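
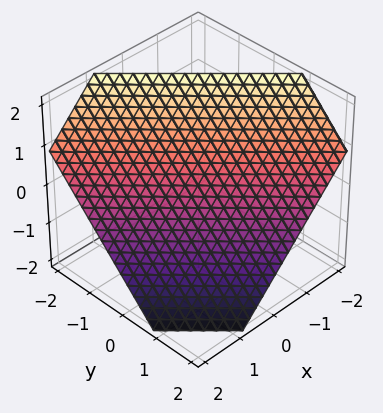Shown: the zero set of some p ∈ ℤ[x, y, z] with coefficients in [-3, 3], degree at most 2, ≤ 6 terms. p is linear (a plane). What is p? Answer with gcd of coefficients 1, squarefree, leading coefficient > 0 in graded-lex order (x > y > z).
(a) Degree: every cross-section is a straight line — this is a plane, so deg p = 1.
(b) The integer polynomial consistent with all of this is the stated p.

3*x + 3*y + 3*z - 2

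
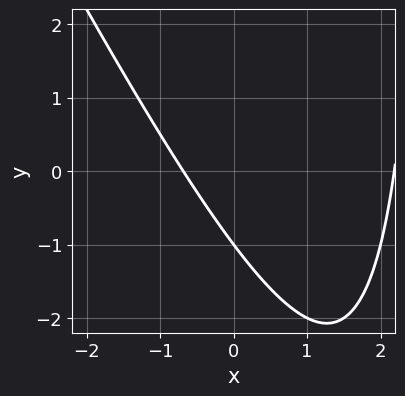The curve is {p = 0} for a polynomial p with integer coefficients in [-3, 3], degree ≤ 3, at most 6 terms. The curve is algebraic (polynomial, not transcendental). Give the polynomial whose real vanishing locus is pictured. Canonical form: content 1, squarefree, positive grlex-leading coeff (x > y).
2*x^2 + x*y - 3*x - 3*y - 3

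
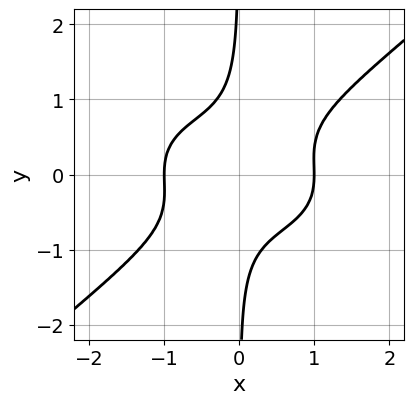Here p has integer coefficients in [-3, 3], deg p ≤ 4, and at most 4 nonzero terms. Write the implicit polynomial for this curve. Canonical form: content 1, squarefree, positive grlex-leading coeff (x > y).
First, deg p = 4. A generic line meets the curve in up to 4 points.
Then, reading off the gridlines: the x-axis gridline crossings are at x ∈ {-1, 1}; it misses every integer gridline on the y-axis.
Finally, putting this together gives p.

x^4 + x^2*y^2 - 3*x*y^3 - 1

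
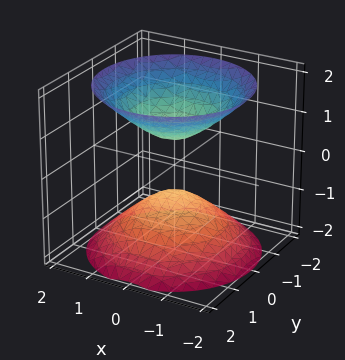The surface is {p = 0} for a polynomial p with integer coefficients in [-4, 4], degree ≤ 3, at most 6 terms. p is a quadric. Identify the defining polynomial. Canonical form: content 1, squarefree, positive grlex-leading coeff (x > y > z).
2*x^2 + 2*y^2 - 2*z^2 + 1

I count 2 distinct pieces.
deg p = 2.
Symmetry: the surface is invariant under rotation about z: p = q(x² + y², z); the z ↦ −z reflection is a symmetry, so z appears only in even powers.
Against the integer gridlines: the surface avoids every integer x-axis point in the box; a circular section at z = 1 has radius between 0 and 1.
Together with the visible shape, these determine p as stated.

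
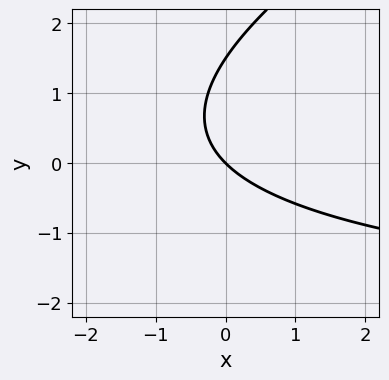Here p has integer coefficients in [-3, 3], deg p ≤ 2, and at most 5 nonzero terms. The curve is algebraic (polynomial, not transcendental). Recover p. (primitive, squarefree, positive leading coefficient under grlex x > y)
1. The degree is 2 — no degree-1 curve has this shape.
2. Checking where it meets the axes: it meets the y-axis at y = 0 (among the integer gridlines); one x-axis crossing is at x = 0.
3. Solving for integer coefficients yields p as stated.

x*y - 2*y^2 + 3*x + 3*y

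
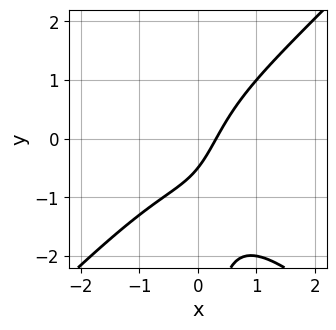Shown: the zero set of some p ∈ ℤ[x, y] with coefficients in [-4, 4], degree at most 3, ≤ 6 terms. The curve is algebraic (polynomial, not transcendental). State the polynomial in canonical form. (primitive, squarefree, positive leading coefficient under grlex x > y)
2*x^3 - 2*x*y^2 + 3*x - 2*y - 1

Degree: no degree-2 curve has this shape, so deg p = 3.
Putting this together gives p.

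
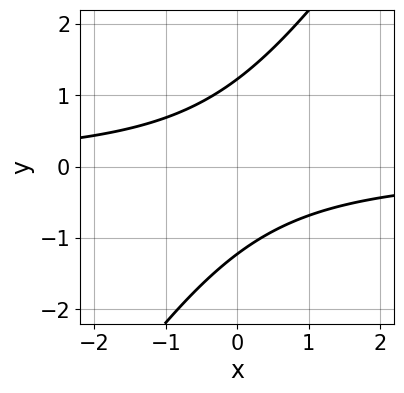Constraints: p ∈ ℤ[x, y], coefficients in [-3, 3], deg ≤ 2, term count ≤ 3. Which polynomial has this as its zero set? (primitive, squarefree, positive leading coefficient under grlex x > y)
3*x*y - 2*y^2 + 3

Degree: a generic line meets the curve in up to 2 points, so deg p = 2.
Reading off the gridlines: the curve avoids every integer x-axis point in the box.
Together with the visible shape, these determine p as stated.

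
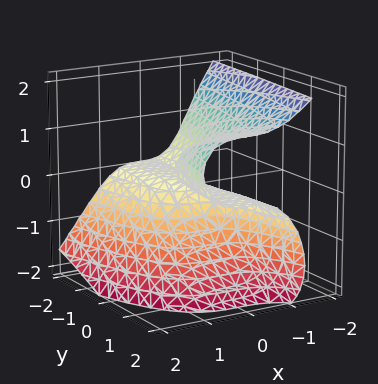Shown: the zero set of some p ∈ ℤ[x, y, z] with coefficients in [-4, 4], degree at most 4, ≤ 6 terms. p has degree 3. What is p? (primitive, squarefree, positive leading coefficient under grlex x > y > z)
(a) Degree: the shape is more complex than any degree-2 surface, so deg p = 3.
(b) Checking where it meets the axes: one z-axis crossing is at z = 0; the visible y-axis segment lies entirely on the surface; it crosses the x-axis at the gridline x = 0.
(c) Solving for integer coefficients yields p as stated.

3*x^3 + y*z^2 + 2*z^3 - 3*y*z - z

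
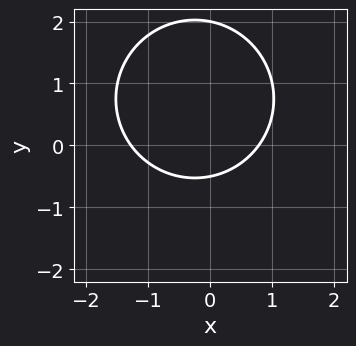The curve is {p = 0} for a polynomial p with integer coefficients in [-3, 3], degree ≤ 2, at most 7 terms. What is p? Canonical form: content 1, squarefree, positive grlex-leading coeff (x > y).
First, degree: the shape is more complex than any degree-1 curve, so deg p = 2.
Next, from the visible intercepts: it crosses the y-axis at the gridline y = 2.
Finally, together with the visible shape, these determine p as stated.

2*x^2 + 2*y^2 + x - 3*y - 2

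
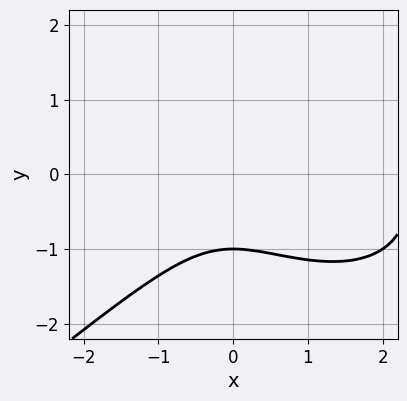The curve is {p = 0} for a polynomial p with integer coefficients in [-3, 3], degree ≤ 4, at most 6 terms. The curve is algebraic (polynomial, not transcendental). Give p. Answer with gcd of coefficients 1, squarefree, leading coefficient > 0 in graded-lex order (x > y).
x^3 - 2*y^3 - 2*x^2 - 2

Degree: no degree-2 curve has this shape, so deg p = 3.
Observable constraints: one y-axis crossing is at y = -1; it misses every integer gridline on the x-axis.
Together with the visible shape, these determine p as stated.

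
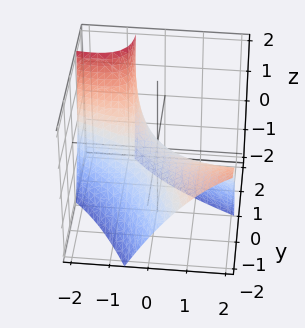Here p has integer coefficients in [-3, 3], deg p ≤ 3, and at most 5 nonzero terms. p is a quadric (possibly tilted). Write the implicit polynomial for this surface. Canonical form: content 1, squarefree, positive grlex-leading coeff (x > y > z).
First, deg p = 2. A generic line meets the surface in up to 2 points.
Next, from the visible intercepts: one x-axis crossing is at x = 0; it meets the z-axis at z = 0 (among the integer gridlines); it crosses the y-axis at the gridline y = 0.
Finally, assembling these constraints gives the stated polynomial.

x^2 + 3*x*y + y^2 - y*z + 2*z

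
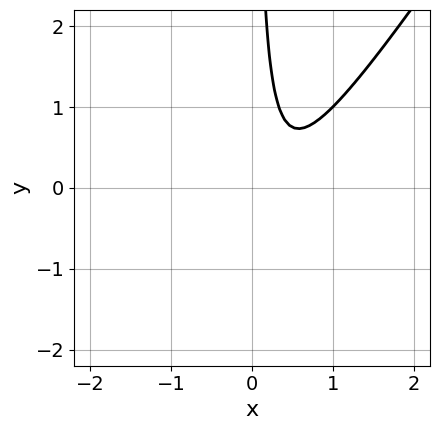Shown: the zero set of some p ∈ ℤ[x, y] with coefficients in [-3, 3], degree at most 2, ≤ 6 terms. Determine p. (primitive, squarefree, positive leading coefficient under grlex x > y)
3*x^2 - 2*x*y - 2*x + 1

First, the degree is 2 — a generic line meets the curve in up to 2 points.
Then, against the integer gridlines: the curve avoids every integer y-axis point in the box; the curve avoids every integer x-axis point in the box.
Finally, these observations pin down the coefficients.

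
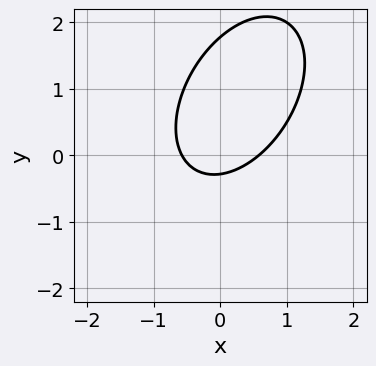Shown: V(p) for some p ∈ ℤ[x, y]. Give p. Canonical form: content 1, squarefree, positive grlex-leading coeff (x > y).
3*x^2 - 2*x*y + 2*y^2 - 3*y - 1

First, degree: a generic line meets the curve in up to 2 points, so deg p = 2.
Finally, putting this together gives p.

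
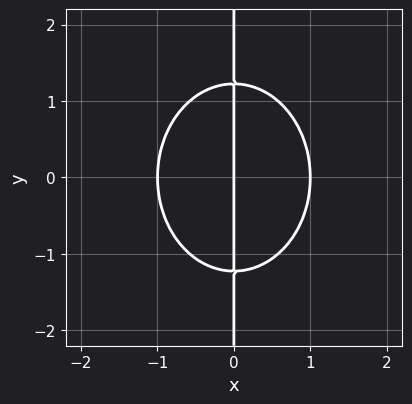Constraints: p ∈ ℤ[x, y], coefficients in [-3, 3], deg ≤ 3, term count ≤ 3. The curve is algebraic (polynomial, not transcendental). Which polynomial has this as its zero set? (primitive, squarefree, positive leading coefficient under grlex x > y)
(a) deg p = 3. A generic line meets the curve in up to 3 points.
(b) Symmetries: the y ↦ −y reflection is a symmetry, so y appears only in even powers.
(c) Observable constraints: the visible y-axis segment lies entirely on the curve; the x-axis gridline crossings are at x ∈ {-1, 0, 1}.
(d) Putting this together gives p.

3*x^3 + 2*x*y^2 - 3*x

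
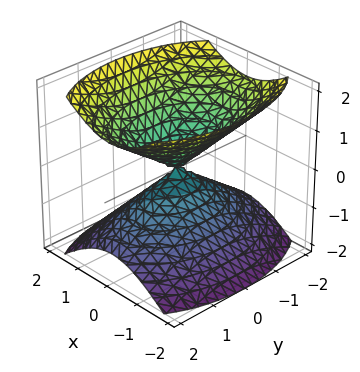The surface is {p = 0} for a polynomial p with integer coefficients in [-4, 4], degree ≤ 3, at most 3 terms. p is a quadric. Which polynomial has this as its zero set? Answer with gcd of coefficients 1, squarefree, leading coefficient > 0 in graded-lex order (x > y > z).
(a) There are 2 components. They look like related sheets of one shape, so recover p as a whole.
(b) Degree: two nappes meeting at a single point; a quadric, so deg p = 2.
(c) Symmetries: it's symmetric under z → −z, forcing even powers of z; mirror symmetry y ↦ −y ⇒ only even powers of y; it's symmetric under x → −x, forcing even powers of x.
(d) From the axis intercepts and sections: it crosses the z-axis at the gridline z = 0; one y-axis crossing is at y = 0; one x-axis crossing is at x = 0.
(e) These observations pin down the coefficients.

2*x^2 + y^2 - 2*z^2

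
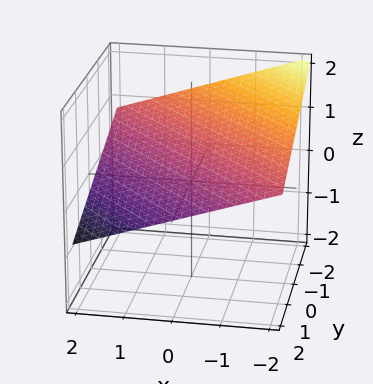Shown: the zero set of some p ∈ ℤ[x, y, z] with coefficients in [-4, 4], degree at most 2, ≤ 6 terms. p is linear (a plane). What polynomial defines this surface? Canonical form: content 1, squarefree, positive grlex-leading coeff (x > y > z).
Degree: every cross-section is a straight line — this is a plane, so deg p = 1.
From the visible intercepts: one x-axis crossing is at x = 2; it meets the y-axis at y = 2 (among the integer gridlines).
Assembling these constraints gives the stated polynomial.

x + y + 3*z - 2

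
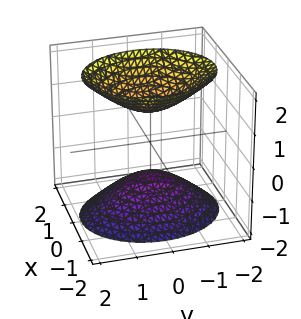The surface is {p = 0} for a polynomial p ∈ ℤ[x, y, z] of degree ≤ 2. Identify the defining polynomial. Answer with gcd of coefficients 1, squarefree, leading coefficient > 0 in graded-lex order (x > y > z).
3*x^2 + 2*y^2 - 2*z^2 + 2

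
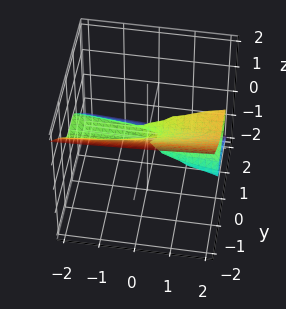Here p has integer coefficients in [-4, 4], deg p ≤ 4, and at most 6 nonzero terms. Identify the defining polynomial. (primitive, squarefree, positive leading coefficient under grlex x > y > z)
1. The degree is 3 — a generic line meets the surface in up to 3 points.
2. From the axis intercepts and sections: it crosses the y-axis at the gridline y = 0; one z-axis crossing is at z = 0.
3. Assembling these constraints gives the stated polynomial.

2*y^3 + 3*z^3 - x*z - y^2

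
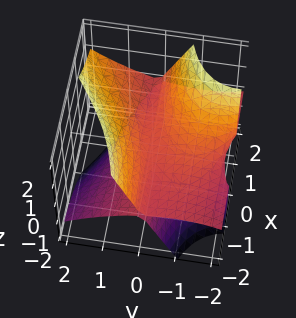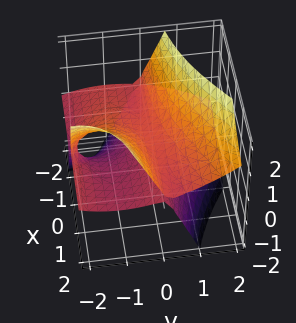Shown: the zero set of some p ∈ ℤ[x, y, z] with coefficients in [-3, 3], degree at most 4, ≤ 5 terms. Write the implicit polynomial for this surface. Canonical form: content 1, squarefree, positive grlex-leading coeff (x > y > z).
(a) The degree is 3 — no degree-2 surface has this shape.
(b) Checking where it meets the axes: the y-axis gridline crossings are at y ∈ {-2, 0}; it meets the z-axis at z = 0 (among the integer gridlines).
(c) Solving for integer coefficients yields p as stated. Check: (-2, 0, 0) on the x-axis lies on the surface, and p(-2, 0, 0) = 0. ✓

3*x*y*z - y^3 - 2*y^2 + 3*z^2 - z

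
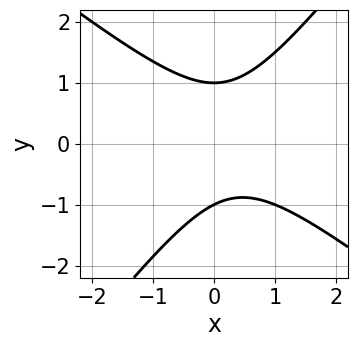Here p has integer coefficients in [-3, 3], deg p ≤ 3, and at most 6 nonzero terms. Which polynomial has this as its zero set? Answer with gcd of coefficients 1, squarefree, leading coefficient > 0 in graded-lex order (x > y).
1. The degree is 2 — the shape is more complex than any degree-1 curve.
2. From the axis intercepts and sections: the curve avoids every integer x-axis point in the box; among the integer gridlines, it crosses the y-axis at y ∈ {-1, 1}.
3. Matching integer coefficients to the picture gives p.

2*x^2 + x*y - 2*y^2 - x + 2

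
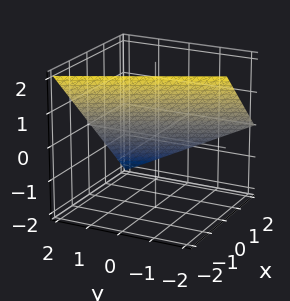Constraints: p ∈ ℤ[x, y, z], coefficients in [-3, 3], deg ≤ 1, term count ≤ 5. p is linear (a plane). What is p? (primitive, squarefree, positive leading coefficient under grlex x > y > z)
2*x + y + 2*z - 2

(a) The degree is 1 — the surface is flat (a plane).
(b) Reading off the gridlines: one z-axis crossing is at z = 1; it meets the y-axis at y = 2 (among the integer gridlines).
(c) The integer polynomial consistent with all of this is the stated p. Check: (1, 0, 0) on the x-axis lies on the surface, and p(1, 0, 0) = 0. ✓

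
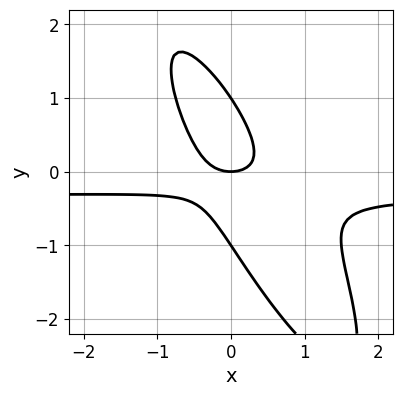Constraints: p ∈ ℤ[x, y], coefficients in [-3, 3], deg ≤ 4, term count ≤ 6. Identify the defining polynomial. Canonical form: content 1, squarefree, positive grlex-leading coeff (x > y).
First, deg p = 3. The shape is more complex than any degree-2 curve.
Next, from the visible intercepts: it crosses the x-axis at the gridline x = 0; among the integer gridlines, it crosses the y-axis at y ∈ {-1, 0, 1}.
Finally, fitting integer coefficients to these (and the overall shape) gives p.

3*x^2*y + 3*x*y^2 + y^3 + x^2 - y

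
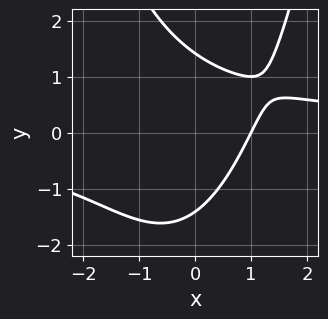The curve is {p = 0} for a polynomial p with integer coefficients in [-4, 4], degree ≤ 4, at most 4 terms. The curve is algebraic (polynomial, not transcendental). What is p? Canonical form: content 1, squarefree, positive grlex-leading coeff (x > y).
First, the degree is 3 — no degree-2 curve has this shape.
Then, reading off the gridlines: it meets the x-axis at x = 1 (among the integer gridlines).
Finally, solving for integer coefficients yields p as stated.

x^2*y - y^2 - 2*x + 2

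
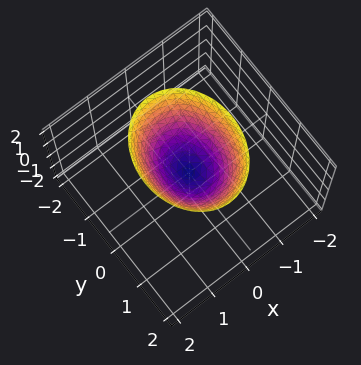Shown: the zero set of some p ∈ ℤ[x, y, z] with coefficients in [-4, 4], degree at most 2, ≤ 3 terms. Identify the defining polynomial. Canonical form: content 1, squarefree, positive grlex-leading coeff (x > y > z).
(a) Degree: a paraboloid; a quadric, so deg p = 2.
(b) Symmetries: it's symmetric under x → −x, forcing even powers of x; it's symmetric under y → −y, forcing even powers of y.
(c) Reading off the gridlines: it crosses the y-axis at the gridline y = 0; it meets the x-axis at x = 0 (among the integer gridlines); one z-axis crossing is at z = 0.
(d) Assembling these constraints gives the stated polynomial.

3*x^2 + 2*y^2 - 2*z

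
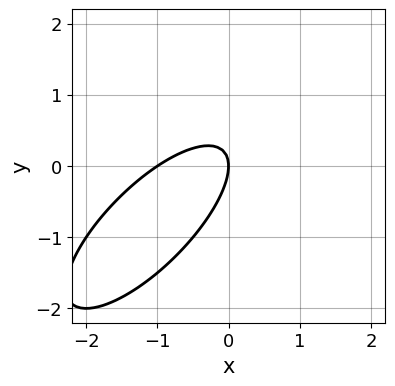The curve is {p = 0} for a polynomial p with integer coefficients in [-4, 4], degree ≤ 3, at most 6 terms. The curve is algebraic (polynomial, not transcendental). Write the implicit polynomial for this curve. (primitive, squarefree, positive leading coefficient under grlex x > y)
First, degree: the shape is more complex than any degree-1 curve, so deg p = 2.
Then, reading off the gridlines: among the integer gridlines, it crosses the x-axis at x ∈ {-1, 0}; one y-axis crossing is at y = 0.
Finally, together with the visible shape, these determine p as stated.

2*x^2 - 3*x*y + 2*y^2 + 2*x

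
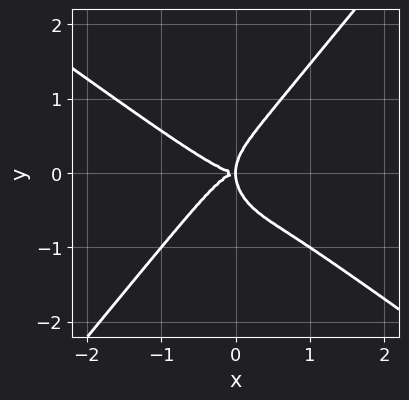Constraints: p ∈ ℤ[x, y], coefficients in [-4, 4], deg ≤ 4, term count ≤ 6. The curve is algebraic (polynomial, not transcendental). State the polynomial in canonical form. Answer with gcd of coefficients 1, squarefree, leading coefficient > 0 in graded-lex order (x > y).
x^4 + x^3*y - y^4 + x*y^2

First, degree: a generic line meets the curve in up to 4 points, so deg p = 4.
Next, from the visible intercepts: it meets the x-axis at x = 0 (among the integer gridlines); one y-axis crossing is at y = 0.
Finally, solving for integer coefficients yields p as stated.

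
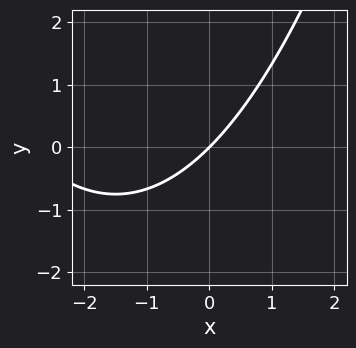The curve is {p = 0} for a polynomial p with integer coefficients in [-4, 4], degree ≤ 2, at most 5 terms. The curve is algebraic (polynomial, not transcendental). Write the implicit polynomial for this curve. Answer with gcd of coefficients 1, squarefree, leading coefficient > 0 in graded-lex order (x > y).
x^2 + 3*x - 3*y

1. The degree is 2 — no degree-1 curve has this shape.
2. Observable constraints: it meets the y-axis at y = 0 (among the integer gridlines); one x-axis crossing is at x = 0.
3. Fitting integer coefficients to these (and the overall shape) gives p.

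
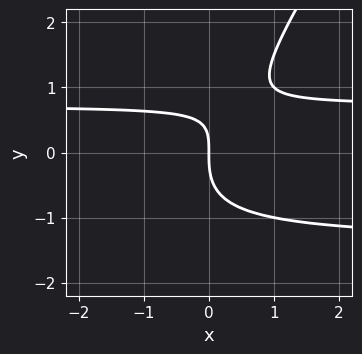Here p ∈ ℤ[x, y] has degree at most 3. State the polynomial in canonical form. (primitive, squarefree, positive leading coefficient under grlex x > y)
3*x*y^2 - 2*y^3 + 2*x*y - 3*x

1. The degree is 3 — no degree-2 curve has this shape.
2. Reading off the gridlines: one x-axis crossing is at x = 0; it meets the y-axis at y = 0 (among the integer gridlines).
3. Solving for integer coefficients yields p as stated.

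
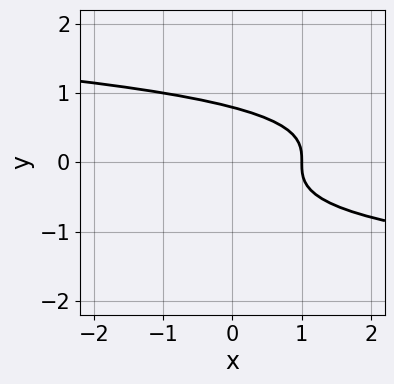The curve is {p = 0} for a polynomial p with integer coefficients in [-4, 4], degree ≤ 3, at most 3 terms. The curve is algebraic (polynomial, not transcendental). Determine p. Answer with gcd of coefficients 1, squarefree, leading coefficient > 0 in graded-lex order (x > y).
(a) The degree is 3 — the shape is more complex than any degree-2 curve.
(b) From the axis intercepts and sections: it crosses the x-axis at the gridline x = 1.
(c) These observations pin down the coefficients.

2*y^3 + x - 1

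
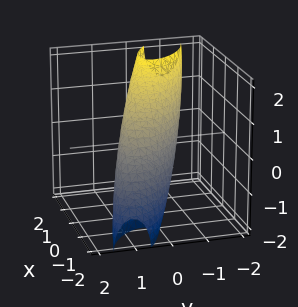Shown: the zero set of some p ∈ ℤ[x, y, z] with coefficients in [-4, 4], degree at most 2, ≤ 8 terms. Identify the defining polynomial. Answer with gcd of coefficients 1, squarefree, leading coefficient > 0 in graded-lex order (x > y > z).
2*x^2 + 3*x*y - 2*x*z + 3*y^2 + z^2 - 2

First, degree: the shape is more complex than any degree-1 surface, so deg p = 2.
Next, from the visible intercepts: among the integer gridlines, it crosses the x-axis at x ∈ {-1, 1}.
Finally, together with the visible shape, these determine p as stated.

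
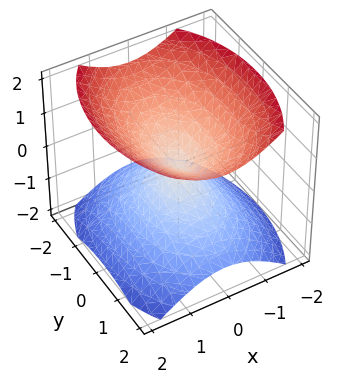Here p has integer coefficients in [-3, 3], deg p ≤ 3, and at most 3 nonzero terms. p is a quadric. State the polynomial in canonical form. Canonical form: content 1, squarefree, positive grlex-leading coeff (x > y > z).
(a) I count 2 distinct pieces. Treating them together as one polynomial.
(b) Degree: two nappes meeting at a single point; a quadric, so deg p = 2.
(c) Symmetries: it's symmetric under y → −y, forcing even powers of y; the z ↦ −z reflection is a symmetry, so z appears only in even powers; the x ↦ −x reflection is a symmetry, so x appears only in even powers.
(d) Observable constraints: it meets the z-axis at z = 0 (among the integer gridlines); one y-axis crossing is at y = 0.
(e) Putting this together gives p.

2*x^2 + y^2 - 2*z^2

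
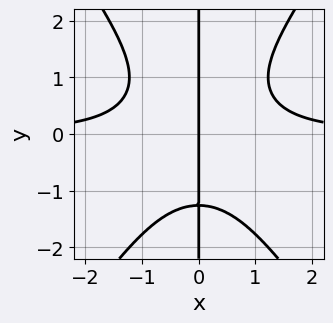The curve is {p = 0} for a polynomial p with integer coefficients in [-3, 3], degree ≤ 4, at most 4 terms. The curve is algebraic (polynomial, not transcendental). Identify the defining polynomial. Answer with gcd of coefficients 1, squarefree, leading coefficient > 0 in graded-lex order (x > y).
First, the degree is 4 — the shape is more complex than any degree-3 curve.
Next, from the axis intercepts and sections: it meets the x-axis at x = 0 (among the integer gridlines); the visible y-axis segment lies entirely on the curve.
Finally, putting this together gives p.

2*x^3*y - x*y^3 - 2*x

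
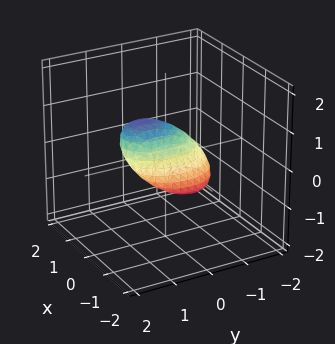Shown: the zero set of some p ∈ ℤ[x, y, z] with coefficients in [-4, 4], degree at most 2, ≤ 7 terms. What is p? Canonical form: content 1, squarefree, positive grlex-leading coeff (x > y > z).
2*x^2 - 2*x*z + y^2 - y*z + 2*z^2 - 1

The degree is 2 — a generic line meets the surface in up to 2 points.
Checking where it meets the axes: the y-axis gridline crossings are at y ∈ {-1, 1}.
Together with the visible shape, these determine p as stated.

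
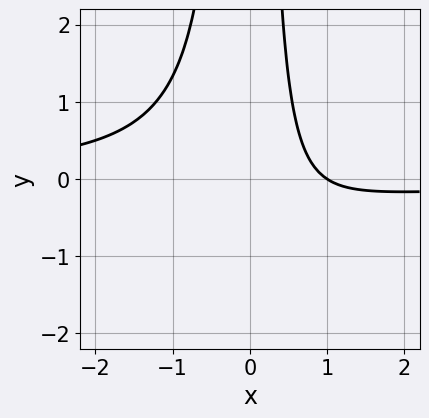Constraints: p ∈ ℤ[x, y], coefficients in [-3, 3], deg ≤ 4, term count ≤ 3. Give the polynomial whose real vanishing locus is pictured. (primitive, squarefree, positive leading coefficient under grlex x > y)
3*x^2*y + 2*x - 2

First, degree: a generic line meets the curve in up to 3 points, so deg p = 3.
Then, observable constraints: it meets the x-axis at x = 1 (among the integer gridlines); no y-intercept at any integer in the box.
Finally, assembling these constraints gives the stated polynomial.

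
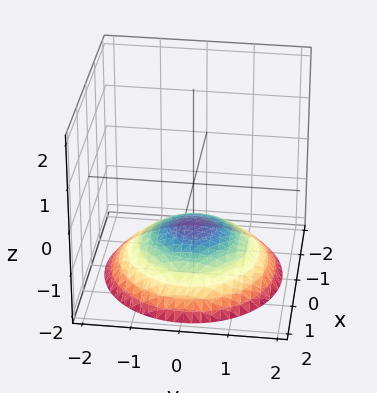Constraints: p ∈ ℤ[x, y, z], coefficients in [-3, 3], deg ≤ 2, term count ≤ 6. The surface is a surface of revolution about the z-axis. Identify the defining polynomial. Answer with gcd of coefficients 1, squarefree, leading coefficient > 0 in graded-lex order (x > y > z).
1. deg p = 2. The shape is more complex than any degree-1 surface.
2. Symmetries: rotational symmetry about the z-axis ⇒ p depends on x, y only through x² + y².
3. Against the integer gridlines: no y-intercept at any integer in the box; a circular section at z = -2 has radius between 1 and 2; one z-axis crossing is at z = -1.
4. Together with the visible shape, these determine p as stated.

x^2 + y^2 + 3*z + 3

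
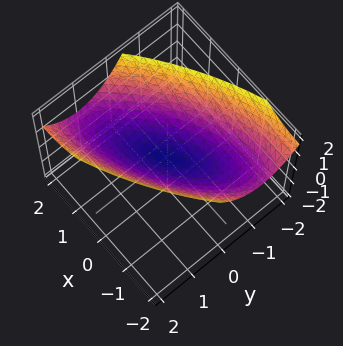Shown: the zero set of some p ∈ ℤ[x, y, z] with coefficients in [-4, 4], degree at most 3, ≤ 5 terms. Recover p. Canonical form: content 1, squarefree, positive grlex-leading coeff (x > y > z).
x^2 - 2*x*y + 2*y^2 - 3*z

1. deg p = 2. No degree-1 surface has this shape.
2. From the visible intercepts: it crosses the z-axis at the gridline z = 0; it crosses the x-axis at the gridline x = 0.
3. Fitting integer coefficients to these (and the overall shape) gives p.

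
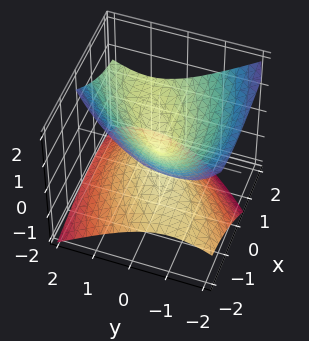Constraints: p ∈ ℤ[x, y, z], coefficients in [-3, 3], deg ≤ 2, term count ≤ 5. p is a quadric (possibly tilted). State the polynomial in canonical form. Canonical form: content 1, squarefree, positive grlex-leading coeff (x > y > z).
x^2 - 2*x*y - 2*x*z + 2*y^2 - 3*z^2

Degree: the shape is more complex than any degree-1 surface, so deg p = 2.
Checking where it meets the axes: it meets the y-axis at y = 0 (among the integer gridlines); it meets the z-axis at z = 0 (among the integer gridlines); one x-axis crossing is at x = 0.
Assembling these constraints gives the stated polynomial.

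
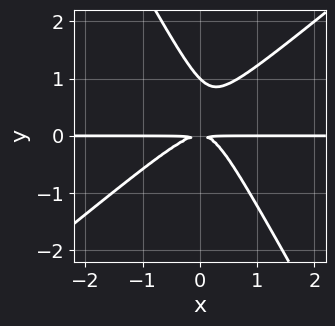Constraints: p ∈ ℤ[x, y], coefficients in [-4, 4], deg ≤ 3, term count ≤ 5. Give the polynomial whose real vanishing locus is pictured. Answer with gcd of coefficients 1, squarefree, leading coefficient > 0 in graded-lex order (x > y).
(a) deg p = 3. No degree-2 curve has this shape.
(b) Against the integer gridlines: it crosses the y-axis at the gridline y = 1; the visible x-axis segment lies entirely on the curve.
(c) Putting this together gives p.

3*x^2*y - 2*x*y^2 - 2*y^3 + 2*y^2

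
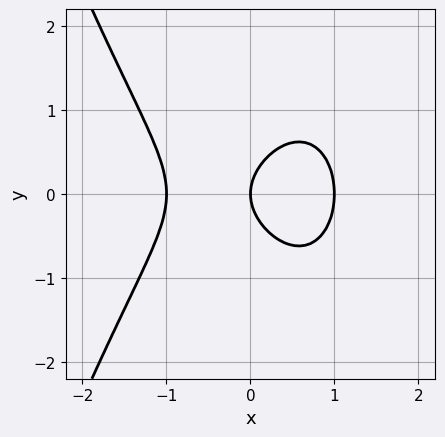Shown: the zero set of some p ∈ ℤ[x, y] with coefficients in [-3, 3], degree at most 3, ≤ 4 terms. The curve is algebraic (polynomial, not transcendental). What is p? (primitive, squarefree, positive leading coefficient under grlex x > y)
First, deg p = 3.
Then, symmetries: mirror symmetry y ↦ −y ⇒ only even powers of y.
Then, checking where it meets the axes: one y-axis crossing is at y = 0; the x-axis gridline crossings are at x ∈ {-1, 0, 1}.
Finally, assembling these constraints gives the stated polynomial.

x^3 + y^2 - x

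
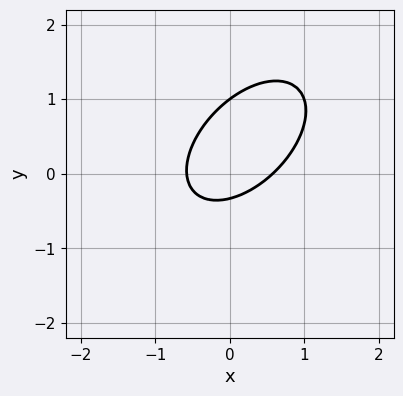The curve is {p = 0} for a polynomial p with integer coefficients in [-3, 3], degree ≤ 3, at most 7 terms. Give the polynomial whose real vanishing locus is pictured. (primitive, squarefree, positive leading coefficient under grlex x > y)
deg p = 2. No degree-1 curve has this shape.
Observable constraints: it crosses the y-axis at the gridline y = 1.
Assembling these constraints gives the stated polynomial.

3*x^2 - 3*x*y + 3*y^2 - 2*y - 1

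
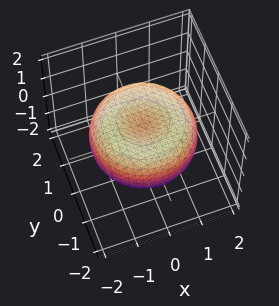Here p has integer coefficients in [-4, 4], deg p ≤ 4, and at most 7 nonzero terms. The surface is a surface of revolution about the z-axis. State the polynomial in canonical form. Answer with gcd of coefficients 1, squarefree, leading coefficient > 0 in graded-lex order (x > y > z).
x^4 + 2*x^2*y^2 + y^4 - 2*x^2 - 2*y^2 + 3*z^2 - 1

The degree is 4 — a generic line meets the surface in up to 4 points.
By symmetry, every cross-section ⟂ z is a circle, so x, y appear only via x² + y².
Reading off the gridlines: a circular section at z = 0 has radius between 1 and 2.
Putting this together gives p.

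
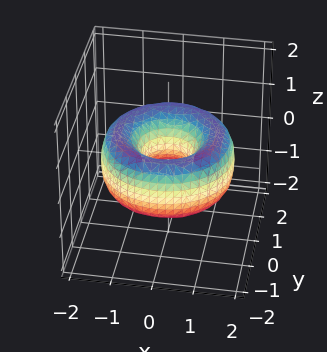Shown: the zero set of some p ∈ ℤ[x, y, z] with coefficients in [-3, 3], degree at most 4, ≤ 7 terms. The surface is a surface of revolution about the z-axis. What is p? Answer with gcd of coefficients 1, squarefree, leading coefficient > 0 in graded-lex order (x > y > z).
x^4 + 2*x^2*y^2 + y^4 - 3*x^2 - 3*y^2 + 2*z^2 + 1

(a) The degree is 4 — no degree-3 surface has this shape.
(b) Symmetry: the surface is invariant under rotation about z: p = q(x² + y², z).
(c) From the visible intercepts: a circular section at z = 0 has radius between 0 and 1; the surface avoids every integer z-axis point in the box.
(d) These observations pin down the coefficients.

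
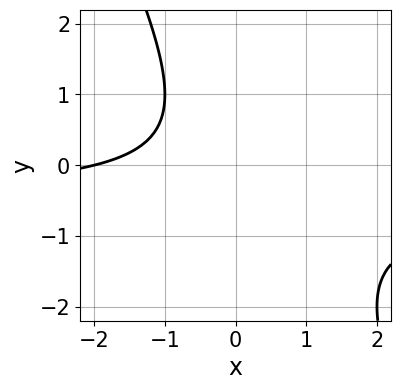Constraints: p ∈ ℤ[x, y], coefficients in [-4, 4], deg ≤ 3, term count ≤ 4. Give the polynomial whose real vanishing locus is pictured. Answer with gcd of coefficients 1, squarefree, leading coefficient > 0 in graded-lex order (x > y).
First, deg p = 2. No degree-1 curve has this shape.
Next, against the integer gridlines: no y-intercept at any integer in the box; it meets the x-axis at x = -2 (among the integer gridlines).
Finally, solving for integer coefficients yields p as stated.

2*x*y + y^2 + x + 2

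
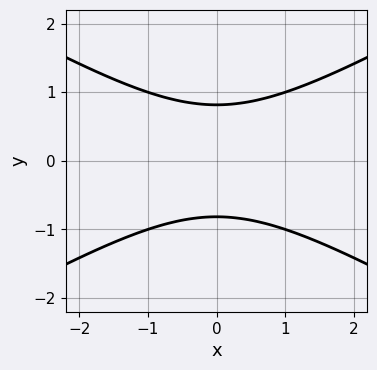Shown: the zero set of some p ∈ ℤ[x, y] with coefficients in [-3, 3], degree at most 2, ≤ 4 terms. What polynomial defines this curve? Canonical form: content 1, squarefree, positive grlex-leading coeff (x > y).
(a) The degree is 2 — the shape is more complex than any degree-1 curve.
(b) Symmetries: mirror symmetry x ↦ −x ⇒ only even powers of x; the y ↦ −y reflection is a symmetry, so y appears only in even powers.
(c) Checking where it meets the axes: the curve avoids every integer x-axis point in the box.
(d) The integer polynomial consistent with all of this is the stated p.

x^2 - 3*y^2 + 2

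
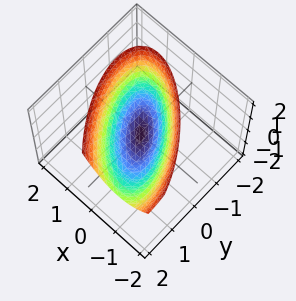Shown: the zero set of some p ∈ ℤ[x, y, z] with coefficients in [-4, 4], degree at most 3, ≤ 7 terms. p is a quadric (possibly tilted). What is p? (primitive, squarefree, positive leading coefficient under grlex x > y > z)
(a) The degree is 2 — the shape is more complex than any degree-1 surface.
(b) Against the integer gridlines: it crosses the x-axis at the gridline x = 0; one y-axis crossing is at y = 0; one z-axis crossing is at z = 0.
(c) Matching integer coefficients to the picture gives p.

3*x^2 + 3*x*y + 2*y^2 - y*z - 3*z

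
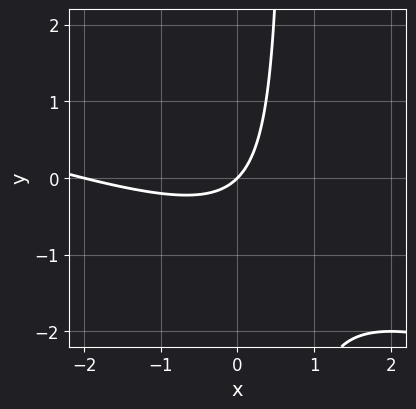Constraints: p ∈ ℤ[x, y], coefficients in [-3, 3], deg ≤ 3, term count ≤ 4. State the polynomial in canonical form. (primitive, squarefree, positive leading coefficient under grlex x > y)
1. Degree: the shape is more complex than any degree-1 curve, so deg p = 2.
2. From the visible intercepts: the x-axis gridline crossings are at x ∈ {-2, 0}; it crosses the y-axis at the gridline y = 0.
3. Together with the visible shape, these determine p as stated.

x^2 + 3*x*y + 2*x - 2*y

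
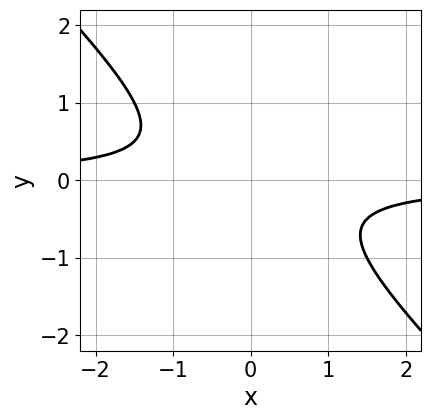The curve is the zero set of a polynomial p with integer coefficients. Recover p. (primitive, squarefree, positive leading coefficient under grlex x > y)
deg p = 2.
Checking where it meets the axes: the curve avoids every integer x-axis point in the box; no y-intercept at any integer in the box.
Together with the visible shape, these determine p as stated.

2*x*y + 2*y^2 + 1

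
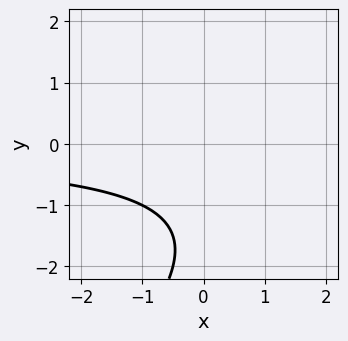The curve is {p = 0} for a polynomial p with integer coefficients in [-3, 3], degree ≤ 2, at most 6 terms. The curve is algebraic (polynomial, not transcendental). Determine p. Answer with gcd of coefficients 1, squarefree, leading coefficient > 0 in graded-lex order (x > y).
x*y - y^2 - 3*y - 3

First, degree: a generic line meets the curve in up to 2 points, so deg p = 2.
Then, from the visible intercepts: it misses every integer gridline on the y-axis; it misses every integer gridline on the x-axis.
Finally, assembling these constraints gives the stated polynomial.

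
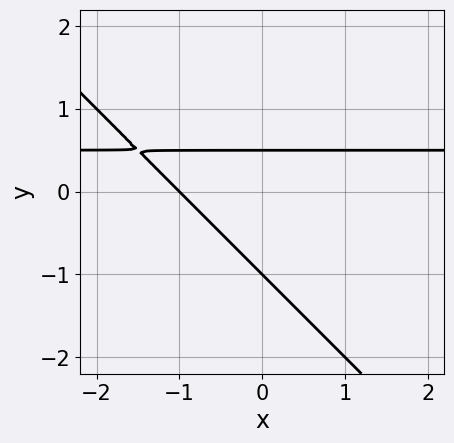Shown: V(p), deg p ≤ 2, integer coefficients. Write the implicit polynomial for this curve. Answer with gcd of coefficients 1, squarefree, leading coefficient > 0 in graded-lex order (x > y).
2*x*y + 2*y^2 - x + y - 1

First, degree: a generic line meets the curve in up to 2 points, so deg p = 2.
Then, from the visible intercepts: it meets the y-axis at y = -1 (among the integer gridlines); it crosses the x-axis at the gridline x = -1.
Finally, the integer polynomial consistent with all of this is the stated p.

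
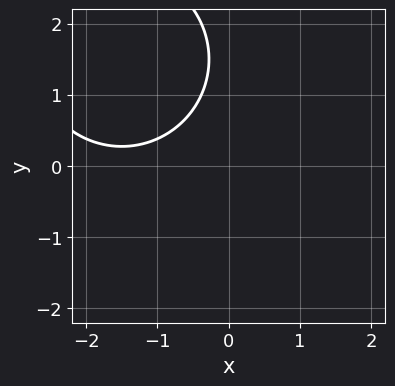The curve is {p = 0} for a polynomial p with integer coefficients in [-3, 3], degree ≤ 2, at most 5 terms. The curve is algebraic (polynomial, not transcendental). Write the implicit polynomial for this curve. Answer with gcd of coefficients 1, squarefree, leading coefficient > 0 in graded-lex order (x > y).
x^2 + y^2 + 3*x - 3*y + 3

First, the degree is 2 — a generic line meets the curve in up to 2 points.
Next, from the axis intercepts and sections: it misses every integer gridline on the y-axis; it misses every integer gridline on the x-axis.
Finally, these observations pin down the coefficients.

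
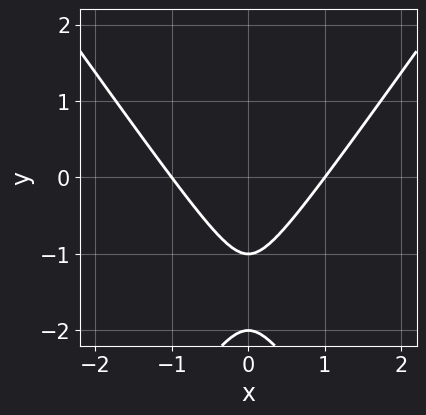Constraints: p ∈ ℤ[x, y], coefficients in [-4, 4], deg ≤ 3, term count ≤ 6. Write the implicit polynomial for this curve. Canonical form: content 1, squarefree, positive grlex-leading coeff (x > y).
2*x^2 - y^2 - 3*y - 2

(a) Degree: no degree-1 curve has this shape, so deg p = 2.
(b) Symmetries: mirror symmetry x ↦ −x ⇒ only even powers of x.
(c) Observable constraints: the x-axis gridline crossings are at x ∈ {-1, 1}; the y-axis gridline crossings are at y ∈ {-2, -1}.
(d) Matching integer coefficients to the picture gives p.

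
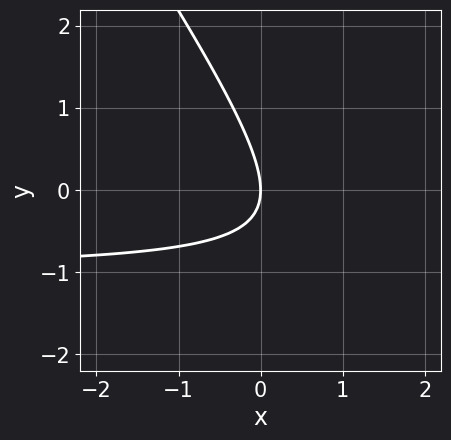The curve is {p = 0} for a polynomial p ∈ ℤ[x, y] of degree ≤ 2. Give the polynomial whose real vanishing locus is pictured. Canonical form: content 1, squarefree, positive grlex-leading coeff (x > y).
3*x*y + 2*y^2 + 3*x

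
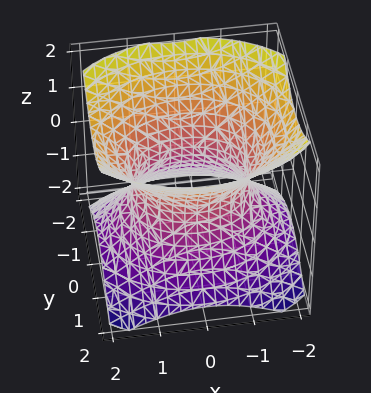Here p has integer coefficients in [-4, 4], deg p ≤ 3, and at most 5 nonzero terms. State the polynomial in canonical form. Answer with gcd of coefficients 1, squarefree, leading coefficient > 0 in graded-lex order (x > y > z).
2*x^2 + 3*y^2 - 3*z^2 - 3

First, deg p = 2. One connected sheet with a waist; a quadric.
Next, symmetries: the z ↦ −z reflection is a symmetry, so z appears only in even powers; the x ↦ −x reflection is a symmetry, so x appears only in even powers; it's symmetric under y → −y, forcing even powers of y.
Next, reading off the gridlines: the y-axis gridline crossings are at y ∈ {-1, 1}; no z-intercept at any integer in the box.
Finally, matching integer coefficients to the picture gives p.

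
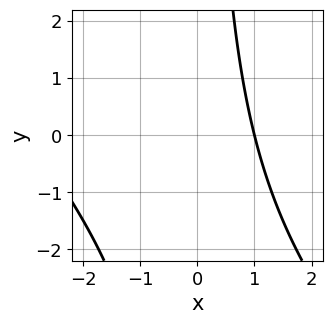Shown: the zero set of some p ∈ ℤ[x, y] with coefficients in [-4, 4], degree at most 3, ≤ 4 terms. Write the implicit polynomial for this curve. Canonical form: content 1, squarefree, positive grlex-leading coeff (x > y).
(a) deg p = 2. No degree-1 curve has this shape.
(b) Reading off the gridlines: no y-intercept at any integer in the box; it crosses the x-axis at the gridline x = 1.
(c) Putting this together gives p.

x^2 + x*y + 2*x - 3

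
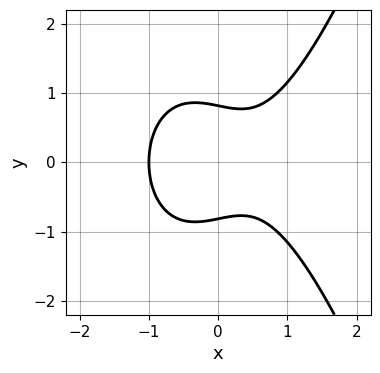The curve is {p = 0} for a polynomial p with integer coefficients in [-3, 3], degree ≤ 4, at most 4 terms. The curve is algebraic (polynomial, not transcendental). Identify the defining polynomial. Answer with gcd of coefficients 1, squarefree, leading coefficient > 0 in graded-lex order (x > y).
1. Degree: no degree-2 curve has this shape, so deg p = 3.
2. Symmetries: mirror symmetry y ↦ −y ⇒ only even powers of y.
3. Reading off the gridlines: it meets the x-axis at x = -1 (among the integer gridlines).
4. The integer polynomial consistent with all of this is the stated p.

3*x^3 - 3*y^2 - x + 2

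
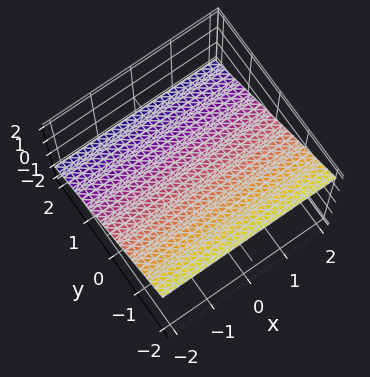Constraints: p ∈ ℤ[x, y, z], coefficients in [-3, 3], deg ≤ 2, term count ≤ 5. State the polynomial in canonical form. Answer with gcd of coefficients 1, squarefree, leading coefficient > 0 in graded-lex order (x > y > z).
The degree is 1 — the surface is flat (a plane).
Observable constraints: no x-intercept at any integer in the box; it meets the y-axis at y = 1 (among the integer gridlines).
Together with the visible shape, these determine p as stated.

2*y + 3*z - 2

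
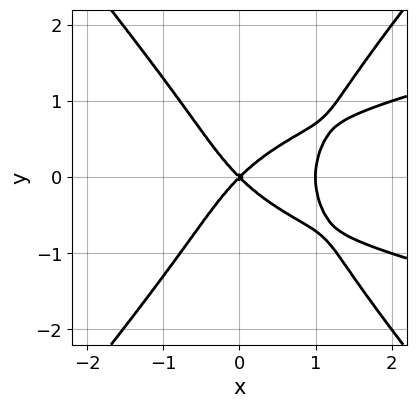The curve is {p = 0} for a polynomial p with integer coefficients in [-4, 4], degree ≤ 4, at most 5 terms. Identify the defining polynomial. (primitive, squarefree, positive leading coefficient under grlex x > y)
3*x^2*y^2 - 2*y^4 - 2*x^3 + 2*x^2 - 2*y^2

1. The degree is 4 — a generic line meets the curve in up to 4 points.
2. Symmetries: it's symmetric under y → −y, forcing even powers of y.
3. From the visible intercepts: the x-axis gridline crossings are at x ∈ {0, 1}; one y-axis crossing is at y = 0.
4. Matching integer coefficients to the picture gives p.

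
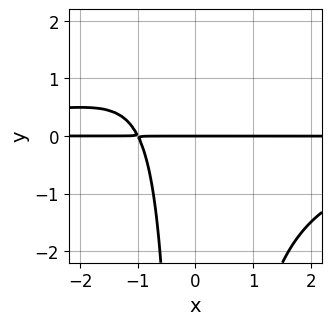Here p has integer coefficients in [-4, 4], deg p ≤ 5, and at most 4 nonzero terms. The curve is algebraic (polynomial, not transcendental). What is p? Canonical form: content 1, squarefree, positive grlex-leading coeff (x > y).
x^2*y^2 + 2*x*y + 2*y

(a) Degree: the shape is more complex than any degree-3 curve, so deg p = 4.
(b) From the axis intercepts and sections: it crosses the y-axis at the gridline y = 0; every point of the x-axis in the box is on the curve.
(c) Fitting integer coefficients to these (and the overall shape) gives p.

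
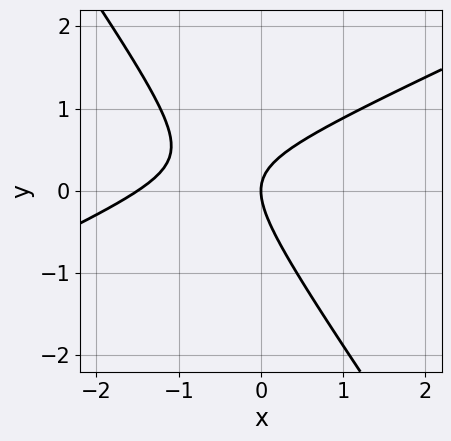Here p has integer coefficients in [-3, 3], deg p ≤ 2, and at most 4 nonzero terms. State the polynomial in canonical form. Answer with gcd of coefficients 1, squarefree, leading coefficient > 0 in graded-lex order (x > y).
2*x^2 - 3*x*y - 3*y^2 + 3*x

First, deg p = 2. No degree-1 curve has this shape.
Next, reading off the gridlines: one x-axis crossing is at x = 0; it crosses the y-axis at the gridline y = 0.
Finally, together with the visible shape, these determine p as stated.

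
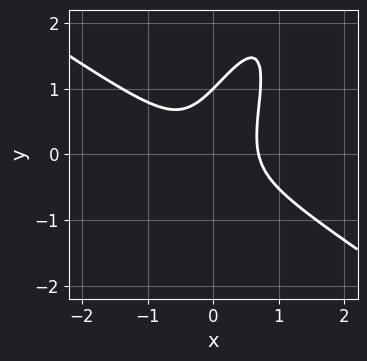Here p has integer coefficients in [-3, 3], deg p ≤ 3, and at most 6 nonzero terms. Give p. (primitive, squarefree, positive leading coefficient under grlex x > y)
(a) deg p = 3.
(b) From the visible intercepts: it crosses the y-axis at the gridline y = 1.
(c) Putting this together gives p.

3*x^3 + 2*x^2*y - 3*x*y^2 + y^3 - 1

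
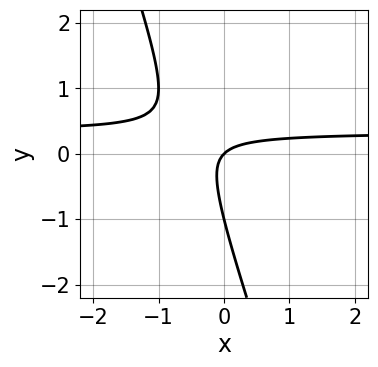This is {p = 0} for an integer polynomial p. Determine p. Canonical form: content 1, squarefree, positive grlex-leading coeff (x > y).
First, degree: a generic line meets the curve in up to 2 points, so deg p = 2.
Next, reading off the gridlines: one x-axis crossing is at x = 0; among the integer gridlines, it crosses the y-axis at y ∈ {-1, 0}.
Finally, fitting integer coefficients to these (and the overall shape) gives p.

3*x*y + y^2 - x + y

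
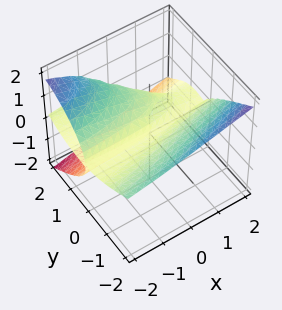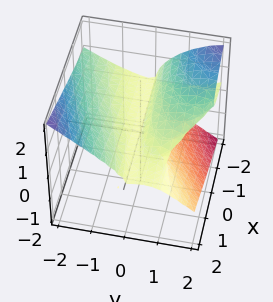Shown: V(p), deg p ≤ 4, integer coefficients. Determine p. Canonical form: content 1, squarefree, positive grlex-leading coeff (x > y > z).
1. deg p = 3.
2. Observable constraints: among the integer gridlines, it crosses the y-axis at y ∈ {0, 1}; it meets the z-axis at z = 0 (among the integer gridlines).
3. Assembling these constraints gives the stated polynomial.

2*x*y*z + y^3 + 3*z^3 - y^2 - 2*y*z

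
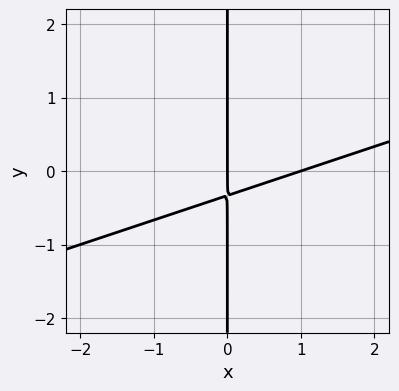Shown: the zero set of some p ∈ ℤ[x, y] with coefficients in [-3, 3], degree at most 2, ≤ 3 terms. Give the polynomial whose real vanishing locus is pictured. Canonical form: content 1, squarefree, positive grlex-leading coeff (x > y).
x^2 - 3*x*y - x

deg p = 2. The shape is more complex than any degree-1 curve.
From the visible intercepts: the visible y-axis segment lies entirely on the curve; among the integer gridlines, it crosses the x-axis at x ∈ {0, 1}.
Assembling these constraints gives the stated polynomial.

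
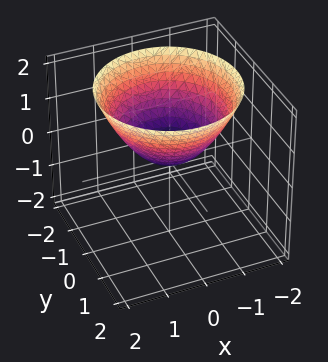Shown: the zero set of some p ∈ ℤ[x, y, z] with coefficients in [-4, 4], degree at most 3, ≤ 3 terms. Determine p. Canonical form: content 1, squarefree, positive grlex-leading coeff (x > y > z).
2*x^2 + 2*y^2 - 3*z

(a) Degree: a single bowl opening along one axis; a quadric, so deg p = 2.
(b) By symmetry, the z-axis is an axis of rotation, so x and y enter only as x² + y².
(c) From the visible intercepts: one x-axis crossing is at x = 0; one z-axis crossing is at z = 0; a circular section at z = 1 has radius between 1 and 2.
(d) Matching integer coefficients to the picture gives p.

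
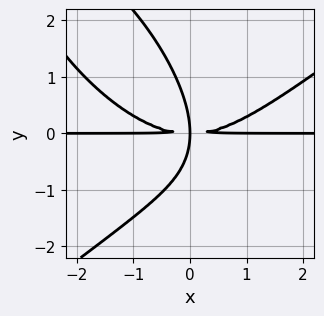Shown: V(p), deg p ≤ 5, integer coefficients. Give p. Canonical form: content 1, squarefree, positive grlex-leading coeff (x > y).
x^3*y - x*y^3 - y^4 - 3*x*y^2

(a) deg p = 4.
(b) Against the integer gridlines: the visible x-axis segment lies entirely on the curve.
(c) Solving for integer coefficients yields p as stated.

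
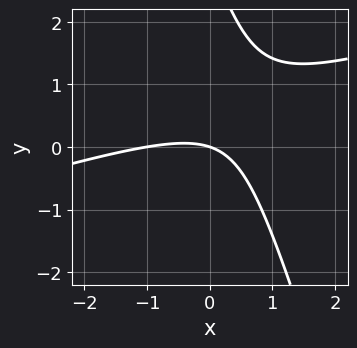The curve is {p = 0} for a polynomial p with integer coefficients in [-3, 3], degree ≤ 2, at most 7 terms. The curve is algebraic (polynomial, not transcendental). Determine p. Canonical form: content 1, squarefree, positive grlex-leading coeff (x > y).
Degree: no degree-1 curve has this shape, so deg p = 2.
From the visible intercepts: the x-axis gridline crossings are at x ∈ {-1, 0}; it crosses the y-axis at the gridline y = 0.
Putting this together gives p.

x^2 - 3*x*y - y^2 + x + 3*y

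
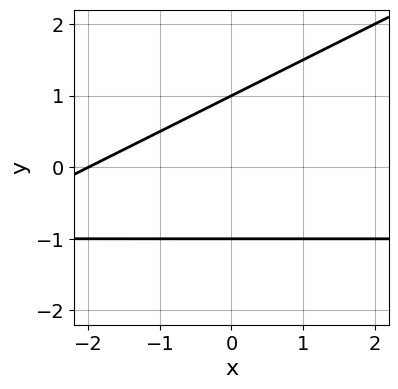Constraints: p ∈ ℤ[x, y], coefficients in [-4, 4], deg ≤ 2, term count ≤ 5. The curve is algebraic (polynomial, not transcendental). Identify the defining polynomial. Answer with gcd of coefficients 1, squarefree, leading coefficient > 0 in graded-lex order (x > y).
x*y - 2*y^2 + x + 2

Degree: a generic line meets the curve in up to 2 points, so deg p = 2.
Reading off the gridlines: it meets the x-axis at x = -2 (among the integer gridlines); among the integer gridlines, it crosses the y-axis at y ∈ {-1, 1}.
Together with the visible shape, these determine p as stated.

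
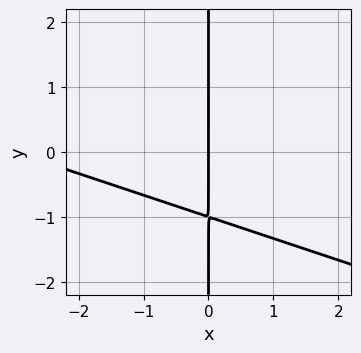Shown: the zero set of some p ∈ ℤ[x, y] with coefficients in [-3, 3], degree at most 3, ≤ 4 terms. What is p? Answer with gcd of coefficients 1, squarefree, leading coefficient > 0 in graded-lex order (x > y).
x^2 + 3*x*y + 3*x

deg p = 2. A generic line meets the curve in up to 2 points.
From the axis intercepts and sections: it crosses the x-axis at the gridline x = 0; the visible y-axis segment lies entirely on the curve.
Solving for integer coefficients yields p as stated.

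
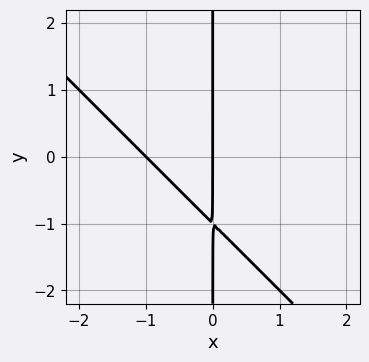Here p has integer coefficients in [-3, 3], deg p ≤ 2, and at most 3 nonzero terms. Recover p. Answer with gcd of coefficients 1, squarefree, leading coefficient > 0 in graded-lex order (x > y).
x^2 + x*y + x

Degree: a generic line meets the curve in up to 2 points, so deg p = 2.
From the visible intercepts: among the integer gridlines, it crosses the x-axis at x ∈ {-1, 0}; every point of the y-axis in the box is on the curve.
These observations pin down the coefficients.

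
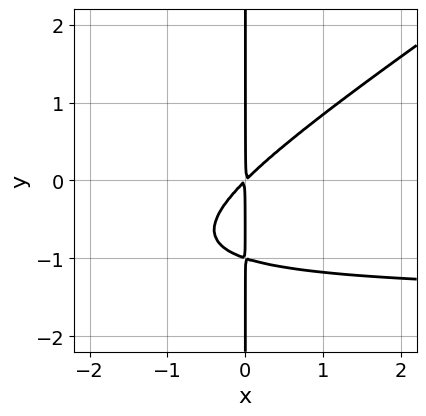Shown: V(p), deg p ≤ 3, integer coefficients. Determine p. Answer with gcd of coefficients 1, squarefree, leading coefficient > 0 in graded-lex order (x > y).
The degree is 3 — no degree-2 curve has this shape.
Checking where it meets the axes: every point of the y-axis in the box is on the curve.
These observations pin down the coefficients.

2*x^2*y - 3*x*y^2 + 3*x^2 - 3*x*y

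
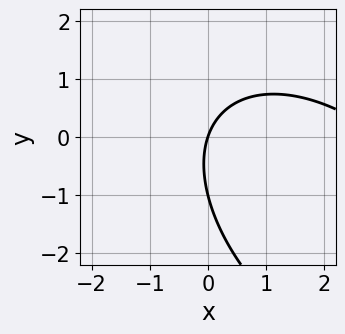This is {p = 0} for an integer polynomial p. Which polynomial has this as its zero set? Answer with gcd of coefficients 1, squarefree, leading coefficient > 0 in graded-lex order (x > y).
x^2 + x*y + y^2 - 3*x + y

Degree: the shape is more complex than any degree-1 curve, so deg p = 2.
Observable constraints: it crosses the x-axis at the gridline x = 0; among the integer gridlines, it crosses the y-axis at y ∈ {-1, 0}.
Assembling these constraints gives the stated polynomial.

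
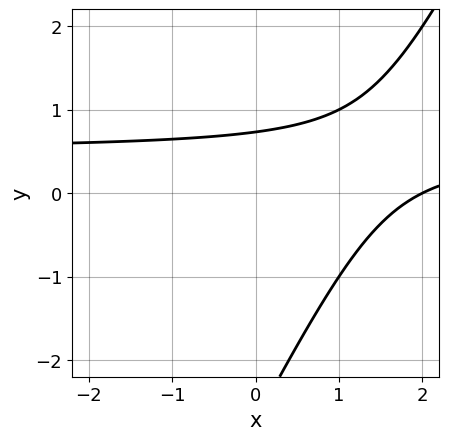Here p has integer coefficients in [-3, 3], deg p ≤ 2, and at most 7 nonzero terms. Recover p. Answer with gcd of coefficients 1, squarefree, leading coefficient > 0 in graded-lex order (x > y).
1. The degree is 2 — the shape is more complex than any degree-1 curve.
2. Checking where it meets the axes: one x-axis crossing is at x = 2.
3. Matching integer coefficients to the picture gives p.

2*x*y - y^2 - x - 2*y + 2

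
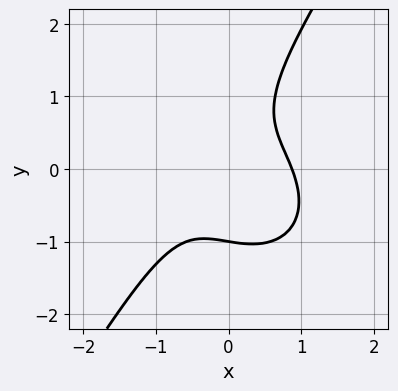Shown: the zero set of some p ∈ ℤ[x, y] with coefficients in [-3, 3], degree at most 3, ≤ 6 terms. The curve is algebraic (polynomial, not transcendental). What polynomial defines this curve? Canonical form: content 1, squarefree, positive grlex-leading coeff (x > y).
3*x^3 + 2*x*y^2 - 2*y^3 + 3*x*y - 2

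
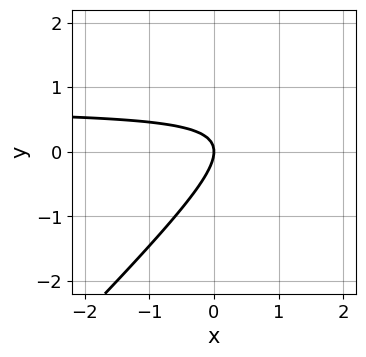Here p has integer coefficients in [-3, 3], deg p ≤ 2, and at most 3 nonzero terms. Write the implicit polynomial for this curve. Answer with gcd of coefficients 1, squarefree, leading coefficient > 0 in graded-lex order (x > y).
3*x*y - 3*y^2 - 2*x

First, the degree is 2 — the shape is more complex than any degree-1 curve.
Next, from the visible intercepts: one x-axis crossing is at x = 0; it meets the y-axis at y = 0 (among the integer gridlines).
Finally, these observations pin down the coefficients.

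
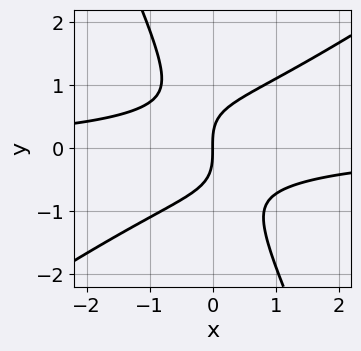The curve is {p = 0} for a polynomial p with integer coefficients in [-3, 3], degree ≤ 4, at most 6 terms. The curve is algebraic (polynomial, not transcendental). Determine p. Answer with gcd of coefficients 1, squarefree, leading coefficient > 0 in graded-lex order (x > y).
1. deg p = 3. The shape is more complex than any degree-2 curve.
2. From the axis intercepts and sections: it crosses the y-axis at the gridline y = 0; it crosses the x-axis at the gridline x = 0.
3. The integer polynomial consistent with all of this is the stated p.

3*x^2*y - 3*x*y^2 - 2*y^3 + 3*x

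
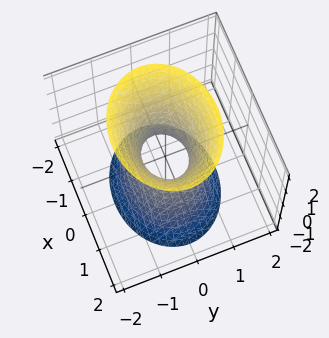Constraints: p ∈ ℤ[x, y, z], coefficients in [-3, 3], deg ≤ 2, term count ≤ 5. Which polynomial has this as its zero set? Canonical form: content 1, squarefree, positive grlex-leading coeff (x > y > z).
2*x^2 + 3*y^2 - z^2 - 1

(a) deg p = 2. One connected sheet with a waist; a quadric.
(b) Symmetries: mirror symmetry z ↦ −z ⇒ only even powers of z; the x ↦ −x reflection is a symmetry, so x appears only in even powers; the y ↦ −y reflection is a symmetry, so y appears only in even powers.
(c) Against the integer gridlines: it misses every integer gridline on the z-axis.
(d) Putting this together gives p.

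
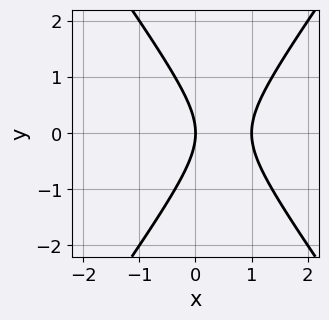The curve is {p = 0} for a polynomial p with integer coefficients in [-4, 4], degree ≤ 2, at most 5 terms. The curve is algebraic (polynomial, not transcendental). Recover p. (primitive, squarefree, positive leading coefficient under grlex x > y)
(a) The degree is 2 — a generic line meets the curve in up to 2 points.
(b) Symmetries: the y ↦ −y reflection is a symmetry, so y appears only in even powers.
(c) From the visible intercepts: among the integer gridlines, it crosses the x-axis at x ∈ {0, 1}; it crosses the y-axis at the gridline y = 0.
(d) Putting this together gives p.

2*x^2 - y^2 - 2*x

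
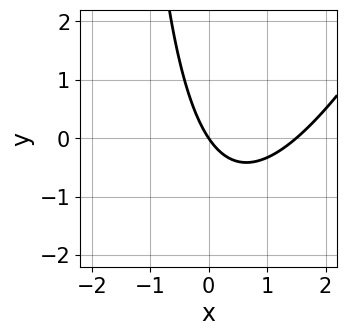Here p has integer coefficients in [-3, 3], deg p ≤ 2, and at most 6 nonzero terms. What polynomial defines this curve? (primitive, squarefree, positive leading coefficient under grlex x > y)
2*x^2 - x*y - 3*x - 2*y

First, the degree is 2 — the shape is more complex than any degree-1 curve.
Then, against the integer gridlines: it crosses the x-axis at the gridline x = 0; one y-axis crossing is at y = 0.
Finally, matching integer coefficients to the picture gives p.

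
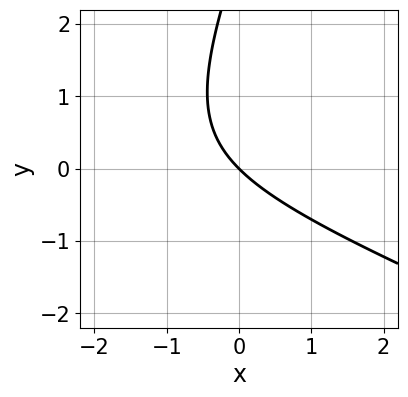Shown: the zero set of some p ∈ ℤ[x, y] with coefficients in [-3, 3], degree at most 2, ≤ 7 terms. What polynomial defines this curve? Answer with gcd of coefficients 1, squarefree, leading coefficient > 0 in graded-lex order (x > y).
1. deg p = 2. The shape is more complex than any degree-1 curve.
2. From the visible intercepts: it crosses the y-axis at the gridline y = 0; one x-axis crossing is at x = 0.
3. Assembling these constraints gives the stated polynomial.

x^2 + 2*x*y - y^2 + 3*x + 3*y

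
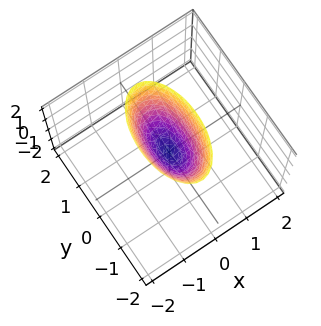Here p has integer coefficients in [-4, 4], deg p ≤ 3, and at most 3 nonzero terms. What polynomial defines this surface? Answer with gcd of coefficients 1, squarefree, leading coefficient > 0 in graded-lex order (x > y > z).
First, the degree is 2 — a paraboloid; a quadric.
Next, symmetries: it's symmetric under x → −x, forcing even powers of x; it's symmetric under y → −y, forcing even powers of y.
Next, observable constraints: one x-axis crossing is at x = 0; it meets the z-axis at z = 0 (among the integer gridlines).
Finally, putting this together gives p.

3*x^2 + y^2 - z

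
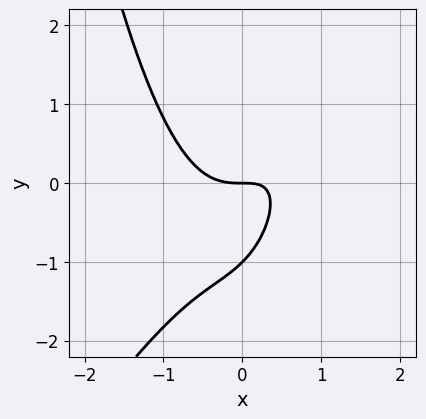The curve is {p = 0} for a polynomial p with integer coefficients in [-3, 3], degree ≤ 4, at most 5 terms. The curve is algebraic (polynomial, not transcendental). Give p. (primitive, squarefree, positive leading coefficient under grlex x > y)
3*x^3 - 2*x^2*y - 2*x*y + 2*y^2 + 2*y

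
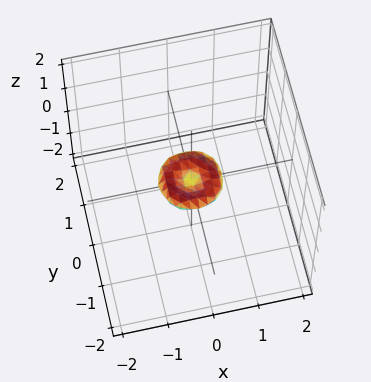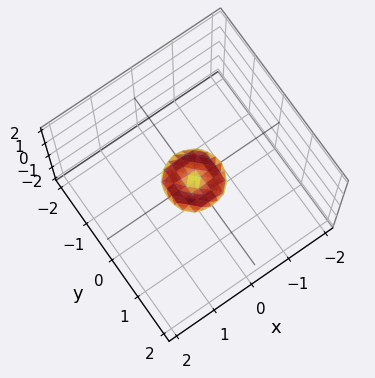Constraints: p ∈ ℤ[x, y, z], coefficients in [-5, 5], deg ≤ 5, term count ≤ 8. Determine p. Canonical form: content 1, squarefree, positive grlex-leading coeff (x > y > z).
2*x^4 + 4*x^2*y^2 + 2*y^4 - x^2 - y^2 + 3*z^2

First, the degree is 4 — no degree-3 surface has this shape.
Next, symmetry: every cross-section ⟂ z is a circle, so x, y appear only via x² + y².
Then, observable constraints: it meets the z-axis at z = 0 (among the integer gridlines); a circular section at z = 0 has radius between 0 and 1; it crosses the x-axis at the gridline x = 0; it crosses the y-axis at the gridline y = 0.
Finally, the integer polynomial consistent with all of this is the stated p.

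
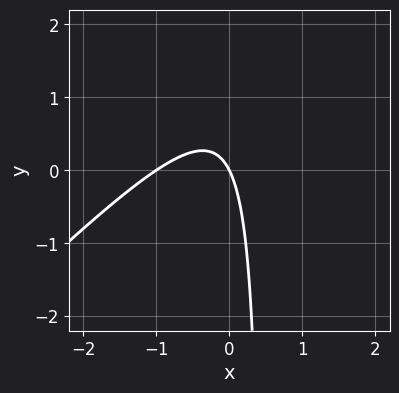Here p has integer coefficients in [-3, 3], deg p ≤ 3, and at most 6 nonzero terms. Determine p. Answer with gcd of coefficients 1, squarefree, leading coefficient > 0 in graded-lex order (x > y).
(a) Degree: no degree-1 curve has this shape, so deg p = 2.
(b) Reading off the gridlines: among the integer gridlines, it crosses the x-axis at x ∈ {-1, 0}; one y-axis crossing is at y = 0.
(c) Together with the visible shape, these determine p as stated.

2*x^2 - 2*x*y + 2*x + y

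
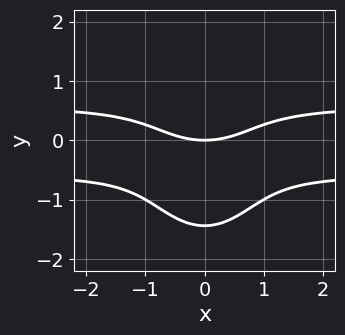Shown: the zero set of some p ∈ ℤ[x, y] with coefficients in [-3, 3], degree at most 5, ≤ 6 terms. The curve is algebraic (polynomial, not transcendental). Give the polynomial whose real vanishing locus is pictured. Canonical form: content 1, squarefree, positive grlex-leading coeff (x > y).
3*x^2*y^2 + y^4 - x^2 + 3*y

1. deg p = 4. The shape is more complex than any degree-3 curve.
2. Symmetries: mirror symmetry x ↦ −x ⇒ only even powers of x.
3. Against the integer gridlines: one x-axis crossing is at x = 0; it crosses the y-axis at the gridline y = 0.
4. The integer polynomial consistent with all of this is the stated p.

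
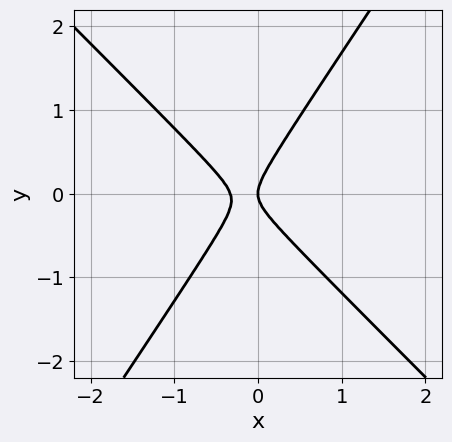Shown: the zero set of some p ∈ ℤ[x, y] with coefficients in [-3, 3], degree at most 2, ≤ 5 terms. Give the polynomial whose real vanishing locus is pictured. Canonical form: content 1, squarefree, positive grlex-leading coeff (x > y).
3*x^2 + x*y - 2*y^2 + x

First, the degree is 2 — no degree-1 curve has this shape.
Next, against the integer gridlines: one y-axis crossing is at y = 0; it crosses the x-axis at the gridline x = 0.
Finally, fitting integer coefficients to these (and the overall shape) gives p.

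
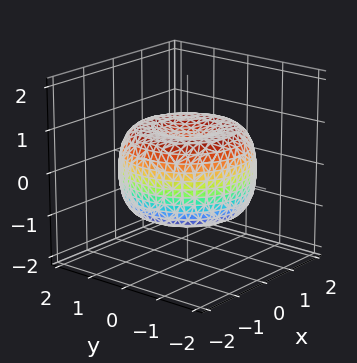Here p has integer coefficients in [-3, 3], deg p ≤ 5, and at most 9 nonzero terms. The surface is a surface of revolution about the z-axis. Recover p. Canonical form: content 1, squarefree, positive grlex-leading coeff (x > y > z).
x^4 + 2*x^2*y^2 + y^4 - 2*x^2 - 2*y^2 + 2*z^2 - 1

The degree is 4 — no degree-3 surface has this shape.
Symmetries: rotational symmetry about the z-axis ⇒ p depends on x, y only through x² + y².
Reading off the gridlines: a circular section at z = 0 has radius between 1 and 2.
Together with the visible shape, these determine p as stated.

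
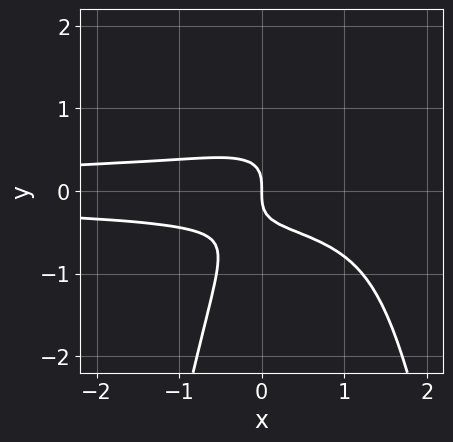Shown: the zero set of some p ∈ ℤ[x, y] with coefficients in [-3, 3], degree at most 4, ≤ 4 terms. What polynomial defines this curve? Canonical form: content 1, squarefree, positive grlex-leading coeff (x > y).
The degree is 4 — a generic line meets the curve in up to 4 points.
Reading off the gridlines: it meets the y-axis at y = 0 (among the integer gridlines); it meets the x-axis at x = 0 (among the integer gridlines).
Matching integer coefficients to the picture gives p.

3*x^2*y^2 - 3*x*y^2 + 2*y^3 + x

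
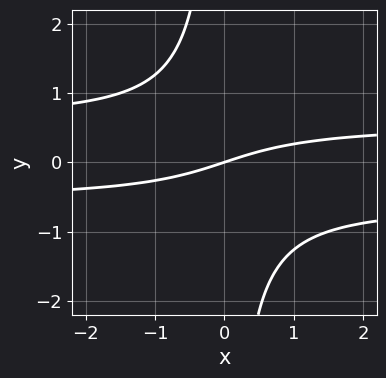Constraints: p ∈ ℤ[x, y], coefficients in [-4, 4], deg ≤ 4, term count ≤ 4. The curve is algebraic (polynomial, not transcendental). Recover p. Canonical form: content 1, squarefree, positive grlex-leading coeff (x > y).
3*x*y^2 - x + 3*y

First, deg p = 3.
Then, from the visible intercepts: it meets the x-axis at x = 0 (among the integer gridlines); one y-axis crossing is at y = 0.
Finally, solving for integer coefficients yields p as stated.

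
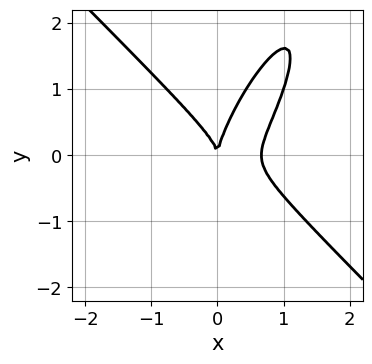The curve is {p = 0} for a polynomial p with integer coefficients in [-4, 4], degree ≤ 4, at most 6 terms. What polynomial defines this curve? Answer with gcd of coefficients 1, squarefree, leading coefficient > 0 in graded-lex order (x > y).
First, deg p = 3. A generic line meets the curve in up to 3 points.
Next, from the axis intercepts and sections: it crosses the y-axis at the gridline y = 0; it crosses the x-axis at the gridline x = 0.
Finally, together with the visible shape, these determine p as stated.

3*x^3 - 2*x*y^2 + y^3 - 2*x^2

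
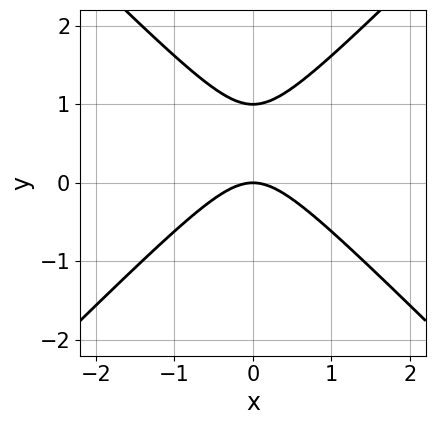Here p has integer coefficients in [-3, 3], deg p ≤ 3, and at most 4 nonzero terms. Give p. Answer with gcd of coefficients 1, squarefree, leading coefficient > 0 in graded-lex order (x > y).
x^2 - y^2 + y

(a) Degree: a generic line meets the curve in up to 2 points, so deg p = 2.
(b) Symmetries: mirror symmetry x ↦ −x ⇒ only even powers of x.
(c) From the visible intercepts: it meets the x-axis at x = 0 (among the integer gridlines); among the integer gridlines, it crosses the y-axis at y ∈ {0, 1}.
(d) These observations pin down the coefficients.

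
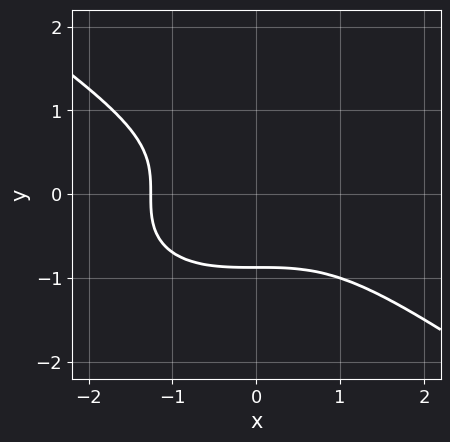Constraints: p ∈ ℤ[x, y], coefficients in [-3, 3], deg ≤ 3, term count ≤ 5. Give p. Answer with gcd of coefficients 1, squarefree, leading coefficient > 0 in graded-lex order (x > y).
First, the degree is 3 — no degree-2 curve has this shape.
Finally, solving for integer coefficients yields p as stated.

x^3 + 3*y^3 + 2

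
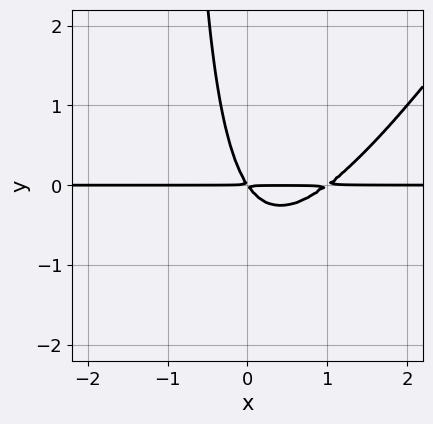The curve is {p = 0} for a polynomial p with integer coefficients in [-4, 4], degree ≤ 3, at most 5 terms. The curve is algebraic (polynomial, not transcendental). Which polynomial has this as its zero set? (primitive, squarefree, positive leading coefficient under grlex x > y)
3*x^2*y - 2*x*y^2 - 3*x*y - 2*y^2

1. deg p = 3.
2. From the visible intercepts: the visible x-axis segment lies entirely on the curve.
3. Putting this together gives p.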